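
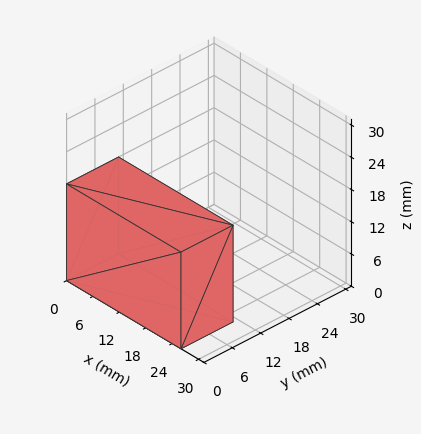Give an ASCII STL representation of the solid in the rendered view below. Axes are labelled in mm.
Reading the render: the shape is a rectangular box, roughly 26 × 11 mm footprint and 18 mm tall (dimensions read to the nearest mm from the axis ticks). For the STL, each face is triangulated and given an outward normal.

solid part
  facet normal 0.0000 0.0000 -1.0000
    outer loop
      vertex 26.0 11.0 0.0
      vertex 26.0 0.0 0.0
      vertex 0.0 0.0 0.0
    endloop
  endfacet
  facet normal 0.0000 0.0000 -1.0000
    outer loop
      vertex 0.0 11.0 0.0
      vertex 26.0 11.0 0.0
      vertex 0.0 0.0 0.0
    endloop
  endfacet
  facet normal 0.0000 0.0000 1.0000
    outer loop
      vertex 0.0 0.0 18.0
      vertex 26.0 0.0 18.0
      vertex 26.0 11.0 18.0
    endloop
  endfacet
  facet normal 0.0000 0.0000 1.0000
    outer loop
      vertex 0.0 0.0 18.0
      vertex 26.0 11.0 18.0
      vertex 0.0 11.0 18.0
    endloop
  endfacet
  facet normal 0.0000 -1.0000 0.0000
    outer loop
      vertex 0.0 0.0 0.0
      vertex 26.0 0.0 0.0
      vertex 26.0 0.0 18.0
    endloop
  endfacet
  facet normal 0.0000 -1.0000 0.0000
    outer loop
      vertex 0.0 0.0 0.0
      vertex 26.0 0.0 18.0
      vertex 0.0 0.0 18.0
    endloop
  endfacet
  facet normal 0.0000 1.0000 0.0000
    outer loop
      vertex 26.0 11.0 18.0
      vertex 26.0 11.0 0.0
      vertex 0.0 11.0 0.0
    endloop
  endfacet
  facet normal 0.0000 1.0000 0.0000
    outer loop
      vertex 0.0 11.0 18.0
      vertex 26.0 11.0 18.0
      vertex 0.0 11.0 0.0
    endloop
  endfacet
  facet normal -1.0000 0.0000 0.0000
    outer loop
      vertex 0.0 11.0 18.0
      vertex 0.0 11.0 0.0
      vertex 0.0 0.0 0.0
    endloop
  endfacet
  facet normal -1.0000 0.0000 0.0000
    outer loop
      vertex 0.0 0.0 18.0
      vertex 0.0 11.0 18.0
      vertex 0.0 0.0 0.0
    endloop
  endfacet
  facet normal 1.0000 0.0000 0.0000
    outer loop
      vertex 26.0 0.0 0.0
      vertex 26.0 11.0 0.0
      vertex 26.0 11.0 18.0
    endloop
  endfacet
  facet normal 1.0000 0.0000 0.0000
    outer loop
      vertex 26.0 0.0 0.0
      vertex 26.0 11.0 18.0
      vertex 26.0 0.0 18.0
    endloop
  endfacet
endsolid part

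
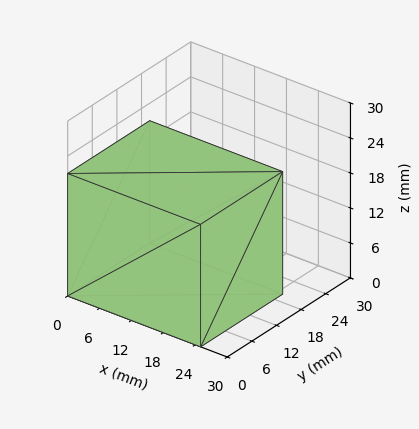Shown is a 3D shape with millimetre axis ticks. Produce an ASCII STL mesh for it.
Reading the render: the shape is a rectangular box, roughly 25 × 20 mm footprint and 21 mm tall (dimensions read to the nearest mm from the axis ticks). For the STL, each face is triangulated and given an outward normal.

solid part
  facet normal 0.0000 0.0000 -1.0000
    outer loop
      vertex 25.00 20.00 0.00
      vertex 25.00 0.00 0.00
      vertex 0.00 0.00 0.00
    endloop
  endfacet
  facet normal 0.0000 0.0000 -1.0000
    outer loop
      vertex 0.00 20.00 0.00
      vertex 25.00 20.00 0.00
      vertex 0.00 0.00 0.00
    endloop
  endfacet
  facet normal 0.0000 0.0000 1.0000
    outer loop
      vertex 0.00 0.00 21.00
      vertex 25.00 0.00 21.00
      vertex 25.00 20.00 21.00
    endloop
  endfacet
  facet normal 0.0000 0.0000 1.0000
    outer loop
      vertex 0.00 0.00 21.00
      vertex 25.00 20.00 21.00
      vertex 0.00 20.00 21.00
    endloop
  endfacet
  facet normal 0.0000 -1.0000 0.0000
    outer loop
      vertex 0.00 0.00 0.00
      vertex 25.00 0.00 0.00
      vertex 25.00 0.00 21.00
    endloop
  endfacet
  facet normal 0.0000 -1.0000 0.0000
    outer loop
      vertex 0.00 0.00 0.00
      vertex 25.00 0.00 21.00
      vertex 0.00 0.00 21.00
    endloop
  endfacet
  facet normal 0.0000 1.0000 0.0000
    outer loop
      vertex 25.00 20.00 21.00
      vertex 25.00 20.00 0.00
      vertex 0.00 20.00 0.00
    endloop
  endfacet
  facet normal 0.0000 1.0000 0.0000
    outer loop
      vertex 0.00 20.00 21.00
      vertex 25.00 20.00 21.00
      vertex 0.00 20.00 0.00
    endloop
  endfacet
  facet normal -1.0000 0.0000 0.0000
    outer loop
      vertex 0.00 20.00 21.00
      vertex 0.00 20.00 0.00
      vertex 0.00 0.00 0.00
    endloop
  endfacet
  facet normal -1.0000 0.0000 0.0000
    outer loop
      vertex 0.00 0.00 21.00
      vertex 0.00 20.00 21.00
      vertex 0.00 0.00 0.00
    endloop
  endfacet
  facet normal 1.0000 0.0000 0.0000
    outer loop
      vertex 25.00 0.00 0.00
      vertex 25.00 20.00 0.00
      vertex 25.00 20.00 21.00
    endloop
  endfacet
  facet normal 1.0000 0.0000 0.0000
    outer loop
      vertex 25.00 0.00 0.00
      vertex 25.00 20.00 21.00
      vertex 25.00 0.00 21.00
    endloop
  endfacet
endsolid part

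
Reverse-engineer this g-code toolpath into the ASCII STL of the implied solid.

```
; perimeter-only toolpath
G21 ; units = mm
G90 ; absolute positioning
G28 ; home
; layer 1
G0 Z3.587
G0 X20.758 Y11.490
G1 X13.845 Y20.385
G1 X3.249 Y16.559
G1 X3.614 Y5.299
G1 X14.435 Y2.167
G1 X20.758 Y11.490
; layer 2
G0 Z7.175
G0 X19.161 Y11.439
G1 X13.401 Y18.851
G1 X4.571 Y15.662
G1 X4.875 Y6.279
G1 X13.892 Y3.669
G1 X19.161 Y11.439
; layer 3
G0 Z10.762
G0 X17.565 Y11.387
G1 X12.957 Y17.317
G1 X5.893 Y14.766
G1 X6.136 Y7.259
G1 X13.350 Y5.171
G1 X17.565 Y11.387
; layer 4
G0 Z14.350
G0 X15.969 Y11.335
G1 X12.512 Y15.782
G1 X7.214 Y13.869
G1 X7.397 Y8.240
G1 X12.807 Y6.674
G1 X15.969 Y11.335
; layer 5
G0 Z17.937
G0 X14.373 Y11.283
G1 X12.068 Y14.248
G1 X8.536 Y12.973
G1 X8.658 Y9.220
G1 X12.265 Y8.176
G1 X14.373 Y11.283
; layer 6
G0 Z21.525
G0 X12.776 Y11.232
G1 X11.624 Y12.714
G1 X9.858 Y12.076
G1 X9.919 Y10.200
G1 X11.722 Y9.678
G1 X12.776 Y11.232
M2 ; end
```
solid part
  facet normal 0.0000 0.0000 -1.0000
    outer loop
      vertex 1.927 17.455 0.000
      vertex 14.289 21.919 0.000
      vertex 22.354 11.542 0.000
    endloop
  endfacet
  facet normal 0.0000 0.0000 -1.0000
    outer loop
      vertex 2.353 4.319 0.000
      vertex 1.927 17.455 0.000
      vertex 22.354 11.542 0.000
    endloop
  endfacet
  facet normal 0.0000 0.0000 -1.0000
    outer loop
      vertex 14.977 0.665 0.000
      vertex 2.353 4.319 0.000
      vertex 22.354 11.542 0.000
    endloop
  endfacet
  facet normal 0.7429 0.5773 0.3389
    outer loop
      vertex 22.354 11.542 0.000
      vertex 14.289 21.919 0.000
      vertex 11.180 11.180 25.112
    endloop
  endfacet
  facet normal -0.3195 0.8849 0.3389
    outer loop
      vertex 14.289 21.919 0.000
      vertex 1.927 17.455 0.000
      vertex 11.180 11.180 25.112
    endloop
  endfacet
  facet normal -0.9403 -0.0305 0.3389
    outer loop
      vertex 1.927 17.455 0.000
      vertex 2.353 4.319 0.000
      vertex 11.180 11.180 25.112
    endloop
  endfacet
  facet normal -0.2616 -0.9037 0.3389
    outer loop
      vertex 2.353 4.319 0.000
      vertex 14.977 0.665 0.000
      vertex 11.180 11.180 25.112
    endloop
  endfacet
  facet normal 0.7786 -0.5281 0.3389
    outer loop
      vertex 14.977 0.665 0.000
      vertex 22.354 11.542 0.000
      vertex 11.180 11.180 25.112
    endloop
  endfacet
endsolid part

The G0 Z moves step by Δz≈3.587 mm. The G1 loops shrink linearly with z, so the solid tapers from its base footprint up to z≈25.1. Closing with a flat bottom cap and the tapered top and triangulating gives 8 facets — a regular 5-sided pyramid, base circumscribed radius ≈ 11.2 mm, apex at z ≈ 25.1 mm.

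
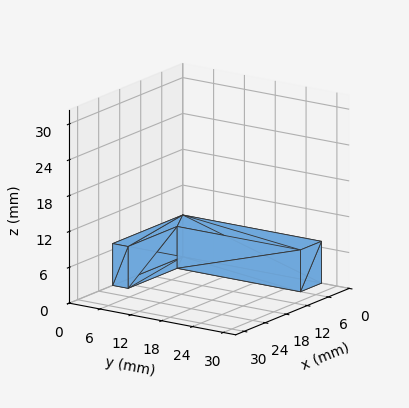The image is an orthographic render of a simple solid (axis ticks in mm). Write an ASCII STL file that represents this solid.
Reading the render: the shape is an L-shaped prism: outer 20 × 27 mm, arm thicknesses ≈ 3 mm (horizontal) and 6 mm (vertical), extruded 7 mm in z (dimensions read to the nearest mm from the axis ticks). For the STL, each face is triangulated and given an outward normal.

solid part
  facet normal 0.0000 0.0000 -1.0000
    outer loop
      vertex 20.0 3.0 0.0
      vertex 20.0 0.0 0.0
      vertex 0.0 0.0 0.0
    endloop
  endfacet
  facet normal 0.0000 0.0000 -1.0000
    outer loop
      vertex 6.0 3.0 0.0
      vertex 20.0 3.0 0.0
      vertex 0.0 0.0 0.0
    endloop
  endfacet
  facet normal 0.0000 0.0000 -1.0000
    outer loop
      vertex 6.0 27.0 0.0
      vertex 6.0 3.0 0.0
      vertex 0.0 0.0 0.0
    endloop
  endfacet
  facet normal 0.0000 0.0000 -1.0000
    outer loop
      vertex 0.0 27.0 0.0
      vertex 6.0 27.0 0.0
      vertex 0.0 0.0 0.0
    endloop
  endfacet
  facet normal 0.0000 0.0000 1.0000
    outer loop
      vertex 0.0 0.0 7.0
      vertex 20.0 0.0 7.0
      vertex 20.0 3.0 7.0
    endloop
  endfacet
  facet normal 0.0000 0.0000 1.0000
    outer loop
      vertex 0.0 0.0 7.0
      vertex 20.0 3.0 7.0
      vertex 6.0 3.0 7.0
    endloop
  endfacet
  facet normal 0.0000 0.0000 1.0000
    outer loop
      vertex 0.0 0.0 7.0
      vertex 6.0 3.0 7.0
      vertex 6.0 27.0 7.0
    endloop
  endfacet
  facet normal 0.0000 0.0000 1.0000
    outer loop
      vertex 0.0 0.0 7.0
      vertex 6.0 27.0 7.0
      vertex 0.0 27.0 7.0
    endloop
  endfacet
  facet normal 0.0000 -1.0000 0.0000
    outer loop
      vertex 0.0 0.0 0.0
      vertex 20.0 0.0 0.0
      vertex 20.0 0.0 7.0
    endloop
  endfacet
  facet normal 0.0000 -1.0000 0.0000
    outer loop
      vertex 0.0 0.0 0.0
      vertex 20.0 0.0 7.0
      vertex 0.0 0.0 7.0
    endloop
  endfacet
  facet normal 1.0000 0.0000 0.0000
    outer loop
      vertex 20.0 0.0 0.0
      vertex 20.0 3.0 0.0
      vertex 20.0 3.0 7.0
    endloop
  endfacet
  facet normal 1.0000 0.0000 0.0000
    outer loop
      vertex 20.0 0.0 0.0
      vertex 20.0 3.0 7.0
      vertex 20.0 0.0 7.0
    endloop
  endfacet
  facet normal 0.0000 1.0000 0.0000
    outer loop
      vertex 20.0 3.0 0.0
      vertex 6.0 3.0 0.0
      vertex 6.0 3.0 7.0
    endloop
  endfacet
  facet normal 0.0000 1.0000 0.0000
    outer loop
      vertex 20.0 3.0 0.0
      vertex 6.0 3.0 7.0
      vertex 20.0 3.0 7.0
    endloop
  endfacet
  facet normal 1.0000 0.0000 0.0000
    outer loop
      vertex 6.0 3.0 0.0
      vertex 6.0 27.0 0.0
      vertex 6.0 27.0 7.0
    endloop
  endfacet
  facet normal 1.0000 0.0000 0.0000
    outer loop
      vertex 6.0 3.0 0.0
      vertex 6.0 27.0 7.0
      vertex 6.0 3.0 7.0
    endloop
  endfacet
  facet normal 0.0000 1.0000 0.0000
    outer loop
      vertex 6.0 27.0 0.0
      vertex 0.0 27.0 0.0
      vertex 0.0 27.0 7.0
    endloop
  endfacet
  facet normal 0.0000 1.0000 0.0000
    outer loop
      vertex 6.0 27.0 0.0
      vertex 0.0 27.0 7.0
      vertex 6.0 27.0 7.0
    endloop
  endfacet
  facet normal -1.0000 0.0000 0.0000
    outer loop
      vertex 0.0 27.0 0.0
      vertex 0.0 0.0 0.0
      vertex 0.0 0.0 7.0
    endloop
  endfacet
  facet normal -1.0000 0.0000 0.0000
    outer loop
      vertex 0.0 27.0 0.0
      vertex 0.0 0.0 7.0
      vertex 0.0 27.0 7.0
    endloop
  endfacet
endsolid part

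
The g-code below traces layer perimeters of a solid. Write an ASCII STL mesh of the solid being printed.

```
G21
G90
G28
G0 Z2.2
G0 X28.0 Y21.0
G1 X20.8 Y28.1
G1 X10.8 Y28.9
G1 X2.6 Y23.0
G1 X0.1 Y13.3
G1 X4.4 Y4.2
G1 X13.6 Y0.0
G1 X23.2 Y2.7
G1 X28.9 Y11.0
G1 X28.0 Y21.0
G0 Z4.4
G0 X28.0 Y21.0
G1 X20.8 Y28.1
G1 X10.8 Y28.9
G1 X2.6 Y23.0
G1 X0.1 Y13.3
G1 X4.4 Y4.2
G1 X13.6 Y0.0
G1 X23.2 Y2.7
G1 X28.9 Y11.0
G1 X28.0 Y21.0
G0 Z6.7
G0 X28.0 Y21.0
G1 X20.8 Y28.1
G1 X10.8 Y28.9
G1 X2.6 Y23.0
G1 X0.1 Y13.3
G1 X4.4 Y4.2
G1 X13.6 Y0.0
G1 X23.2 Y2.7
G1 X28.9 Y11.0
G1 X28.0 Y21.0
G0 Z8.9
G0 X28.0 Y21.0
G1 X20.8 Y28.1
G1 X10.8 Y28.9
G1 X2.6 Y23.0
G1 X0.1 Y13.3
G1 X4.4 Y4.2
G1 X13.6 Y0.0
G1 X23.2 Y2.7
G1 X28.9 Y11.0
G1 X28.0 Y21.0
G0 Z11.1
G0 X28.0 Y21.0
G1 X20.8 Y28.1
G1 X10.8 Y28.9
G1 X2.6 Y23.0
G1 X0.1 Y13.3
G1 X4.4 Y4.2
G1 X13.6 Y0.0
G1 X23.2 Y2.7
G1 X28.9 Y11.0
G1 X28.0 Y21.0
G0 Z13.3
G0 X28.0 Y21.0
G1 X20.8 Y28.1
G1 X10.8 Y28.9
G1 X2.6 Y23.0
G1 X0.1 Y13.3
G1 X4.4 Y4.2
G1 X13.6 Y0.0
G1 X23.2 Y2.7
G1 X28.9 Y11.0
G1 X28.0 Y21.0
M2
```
solid part
  facet normal 0.0000 0.0000 -1.0000
    outer loop
      vertex 10.8 28.9 0.0
      vertex 20.8 28.1 0.0
      vertex 28.0 21.0 0.0
    endloop
  endfacet
  facet normal 0.0000 0.0000 -1.0000
    outer loop
      vertex 2.6 23.0 0.0
      vertex 10.8 28.9 0.0
      vertex 28.0 21.0 0.0
    endloop
  endfacet
  facet normal 0.0000 0.0000 -1.0000
    outer loop
      vertex 0.1 13.3 0.0
      vertex 2.6 23.0 0.0
      vertex 28.0 21.0 0.0
    endloop
  endfacet
  facet normal 0.0000 0.0000 -1.0000
    outer loop
      vertex 4.4 4.2 0.0
      vertex 0.1 13.3 0.0
      vertex 28.0 21.0 0.0
    endloop
  endfacet
  facet normal 0.0000 0.0000 -1.0000
    outer loop
      vertex 13.6 0.0 0.0
      vertex 4.4 4.2 0.0
      vertex 28.0 21.0 0.0
    endloop
  endfacet
  facet normal 0.0000 0.0000 -1.0000
    outer loop
      vertex 23.2 2.7 0.0
      vertex 13.6 0.0 0.0
      vertex 28.0 21.0 0.0
    endloop
  endfacet
  facet normal 0.0000 0.0000 -1.0000
    outer loop
      vertex 28.9 11.0 0.0
      vertex 23.2 2.7 0.0
      vertex 28.0 21.0 0.0
    endloop
  endfacet
  facet normal 0.0000 0.0000 1.0000
    outer loop
      vertex 28.0 21.0 13.3
      vertex 20.8 28.1 13.3
      vertex 10.8 28.9 13.3
    endloop
  endfacet
  facet normal 0.0000 0.0000 1.0000
    outer loop
      vertex 28.0 21.0 13.3
      vertex 10.8 28.9 13.3
      vertex 2.6 23.0 13.3
    endloop
  endfacet
  facet normal 0.0000 0.0000 1.0000
    outer loop
      vertex 28.0 21.0 13.3
      vertex 2.6 23.0 13.3
      vertex 0.1 13.3 13.3
    endloop
  endfacet
  facet normal 0.0000 0.0000 1.0000
    outer loop
      vertex 28.0 21.0 13.3
      vertex 0.1 13.3 13.3
      vertex 4.4 4.2 13.3
    endloop
  endfacet
  facet normal 0.0000 0.0000 1.0000
    outer loop
      vertex 28.0 21.0 13.3
      vertex 4.4 4.2 13.3
      vertex 13.6 0.0 13.3
    endloop
  endfacet
  facet normal 0.0000 0.0000 1.0000
    outer loop
      vertex 28.0 21.0 13.3
      vertex 13.6 0.0 13.3
      vertex 23.2 2.7 13.3
    endloop
  endfacet
  facet normal 0.0000 0.0000 1.0000
    outer loop
      vertex 28.0 21.0 13.3
      vertex 23.2 2.7 13.3
      vertex 28.9 11.0 13.3
    endloop
  endfacet
  facet normal 0.7021 0.7120 0.0000
    outer loop
      vertex 28.0 21.0 0.0
      vertex 20.8 28.1 0.0
      vertex 20.8 28.1 13.3
    endloop
  endfacet
  facet normal 0.7021 0.7120 0.0000
    outer loop
      vertex 28.0 21.0 0.0
      vertex 20.8 28.1 13.3
      vertex 28.0 21.0 13.3
    endloop
  endfacet
  facet normal 0.0797 0.9968 0.0000
    outer loop
      vertex 20.8 28.1 0.0
      vertex 10.8 28.9 0.0
      vertex 10.8 28.9 13.3
    endloop
  endfacet
  facet normal 0.0797 0.9968 0.0000
    outer loop
      vertex 20.8 28.1 0.0
      vertex 10.8 28.9 13.3
      vertex 20.8 28.1 13.3
    endloop
  endfacet
  facet normal -0.5840 0.8117 0.0000
    outer loop
      vertex 10.8 28.9 0.0
      vertex 2.6 23.0 0.0
      vertex 2.6 23.0 13.3
    endloop
  endfacet
  facet normal -0.5840 0.8117 0.0000
    outer loop
      vertex 10.8 28.9 0.0
      vertex 2.6 23.0 13.3
      vertex 10.8 28.9 13.3
    endloop
  endfacet
  facet normal -0.9684 0.2496 0.0000
    outer loop
      vertex 2.6 23.0 0.0
      vertex 0.1 13.3 0.0
      vertex 0.1 13.3 13.3
    endloop
  endfacet
  facet normal -0.9684 0.2496 0.0000
    outer loop
      vertex 2.6 23.0 0.0
      vertex 0.1 13.3 13.3
      vertex 2.6 23.0 13.3
    endloop
  endfacet
  facet normal -0.9041 -0.4272 0.0000
    outer loop
      vertex 0.1 13.3 0.0
      vertex 4.4 4.2 0.0
      vertex 4.4 4.2 13.3
    endloop
  endfacet
  facet normal -0.9041 -0.4272 0.0000
    outer loop
      vertex 0.1 13.3 0.0
      vertex 4.4 4.2 13.3
      vertex 0.1 13.3 13.3
    endloop
  endfacet
  facet normal -0.4153 -0.9097 0.0000
    outer loop
      vertex 4.4 4.2 0.0
      vertex 13.6 0.0 0.0
      vertex 13.6 0.0 13.3
    endloop
  endfacet
  facet normal -0.4153 -0.9097 0.0000
    outer loop
      vertex 4.4 4.2 0.0
      vertex 13.6 0.0 13.3
      vertex 4.4 4.2 13.3
    endloop
  endfacet
  facet normal 0.2707 -0.9627 0.0000
    outer loop
      vertex 13.6 0.0 0.0
      vertex 23.2 2.7 0.0
      vertex 23.2 2.7 13.3
    endloop
  endfacet
  facet normal 0.2707 -0.9627 0.0000
    outer loop
      vertex 13.6 0.0 0.0
      vertex 23.2 2.7 13.3
      vertex 13.6 0.0 13.3
    endloop
  endfacet
  facet normal 0.8243 -0.5661 0.0000
    outer loop
      vertex 23.2 2.7 0.0
      vertex 28.9 11.0 0.0
      vertex 28.9 11.0 13.3
    endloop
  endfacet
  facet normal 0.8243 -0.5661 0.0000
    outer loop
      vertex 23.2 2.7 0.0
      vertex 28.9 11.0 13.3
      vertex 23.2 2.7 13.3
    endloop
  endfacet
  facet normal 0.9960 0.0896 0.0000
    outer loop
      vertex 28.9 11.0 0.0
      vertex 28.0 21.0 0.0
      vertex 28.0 21.0 13.3
    endloop
  endfacet
  facet normal 0.9960 0.0896 0.0000
    outer loop
      vertex 28.9 11.0 0.0
      vertex 28.0 21.0 13.3
      vertex 28.9 11.0 13.3
    endloop
  endfacet
endsolid part

The G0 Z moves step by Δz≈2.2 mm. Every layer's G1 loop is the same polygon, so the solid is a straight extrusion of it from z=0 to z≈13.3. Closing with flat bottom and top caps and triangulating gives 32 facets — a regular 9-sided prism (a cylinder approximated with 9 flat sides), circumscribed radius ≈ 14.7 mm, height ≈ 13.3 mm.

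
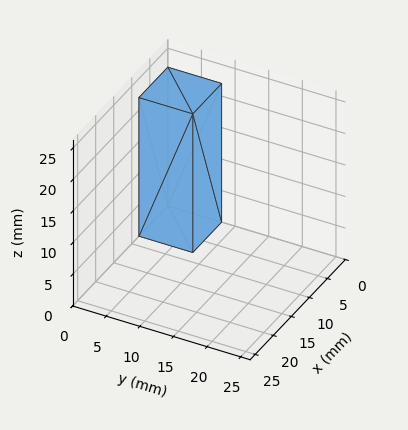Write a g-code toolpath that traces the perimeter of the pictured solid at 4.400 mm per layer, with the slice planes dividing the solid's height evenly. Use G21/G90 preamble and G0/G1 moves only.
Reading the render: the shape is a rectangular box, roughly 8 × 8 mm footprint and 22 mm tall (dimensions read to the nearest mm from the axis ticks). For the g-code, the solid's height is divided into equal slices at the stated Δz and each level perimeter traced with G1 moves after a G0 lift.

; perimeter-only toolpath
G21 ; units = mm
G90 ; absolute positioning
G28 ; home
; layer 1
G0 Z4.400
G0 X0.000 Y0.000
G1 X8.000 Y0.000
G1 X8.000 Y8.000
G1 X0.000 Y8.000
G1 X0.000 Y0.000
; layer 2
G0 Z8.800
G0 X0.000 Y0.000
G1 X8.000 Y0.000
G1 X8.000 Y8.000
G1 X0.000 Y8.000
G1 X0.000 Y0.000
; layer 3
G0 Z13.200
G0 X0.000 Y0.000
G1 X8.000 Y0.000
G1 X8.000 Y8.000
G1 X0.000 Y8.000
G1 X0.000 Y0.000
; layer 4
G0 Z17.600
G0 X0.000 Y0.000
G1 X8.000 Y0.000
G1 X8.000 Y8.000
G1 X0.000 Y8.000
G1 X0.000 Y0.000
; layer 5
G0 Z22.000
G0 X0.000 Y0.000
G1 X8.000 Y0.000
G1 X8.000 Y8.000
G1 X0.000 Y8.000
G1 X0.000 Y0.000
M2 ; end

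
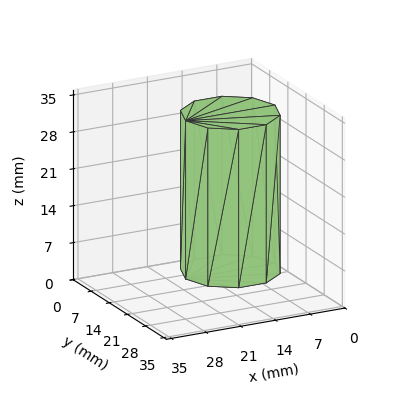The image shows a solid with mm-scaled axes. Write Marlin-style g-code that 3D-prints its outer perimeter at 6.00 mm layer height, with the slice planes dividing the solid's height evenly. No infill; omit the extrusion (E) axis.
Reading the render: the shape is a regular 10-sided prism (a cylinder approximated with 10 flat sides), circumscribed radius ≈ 9 mm, height ≈ 30 mm (dimensions read to the nearest mm from the axis ticks). For the g-code, the solid's height is divided into equal slices at the stated Δz and each level perimeter traced with G1 moves after a G0 lift.

; perimeter-only toolpath
G21 ; units = mm
G90 ; absolute positioning
G28 ; home
; layer 1
G0 Z6.00
G0 X18.00 Y9.00
G1 X16.28 Y14.29
G1 X11.78 Y17.56
G1 X6.22 Y17.56
G1 X1.72 Y14.29
G1 X0.00 Y9.00
G1 X1.72 Y3.71
G1 X6.22 Y0.44
G1 X11.78 Y0.44
G1 X16.28 Y3.71
G1 X18.00 Y9.00
; layer 2
G0 Z12.00
G0 X18.00 Y9.00
G1 X16.28 Y14.29
G1 X11.78 Y17.56
G1 X6.22 Y17.56
G1 X1.72 Y14.29
G1 X0.00 Y9.00
G1 X1.72 Y3.71
G1 X6.22 Y0.44
G1 X11.78 Y0.44
G1 X16.28 Y3.71
G1 X18.00 Y9.00
; layer 3
G0 Z18.00
G0 X18.00 Y9.00
G1 X16.28 Y14.29
G1 X11.78 Y17.56
G1 X6.22 Y17.56
G1 X1.72 Y14.29
G1 X0.00 Y9.00
G1 X1.72 Y3.71
G1 X6.22 Y0.44
G1 X11.78 Y0.44
G1 X16.28 Y3.71
G1 X18.00 Y9.00
; layer 4
G0 Z24.00
G0 X18.00 Y9.00
G1 X16.28 Y14.29
G1 X11.78 Y17.56
G1 X6.22 Y17.56
G1 X1.72 Y14.29
G1 X0.00 Y9.00
G1 X1.72 Y3.71
G1 X6.22 Y0.44
G1 X11.78 Y0.44
G1 X16.28 Y3.71
G1 X18.00 Y9.00
; layer 5
G0 Z30.00
G0 X18.00 Y9.00
G1 X16.28 Y14.29
G1 X11.78 Y17.56
G1 X6.22 Y17.56
G1 X1.72 Y14.29
G1 X0.00 Y9.00
G1 X1.72 Y3.71
G1 X6.22 Y0.44
G1 X11.78 Y0.44
G1 X16.28 Y3.71
G1 X18.00 Y9.00
M2 ; end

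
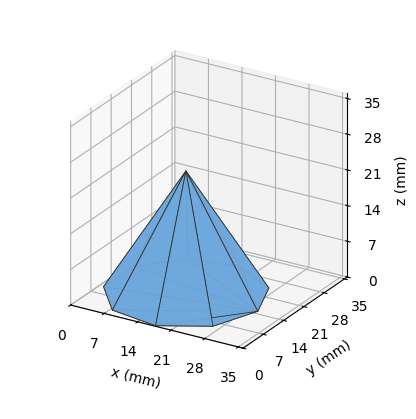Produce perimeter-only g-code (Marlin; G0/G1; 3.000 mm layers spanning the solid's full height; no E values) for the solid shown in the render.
Reading the render: the shape is a regular 9-sided pyramid, base circumscribed radius ≈ 15 mm, apex at z ≈ 24 mm (dimensions read to the nearest mm from the axis ticks). For the g-code, the solid's height is divided into equal slices at the stated Δz and each level perimeter traced with G1 moves after a G0 lift.

; perimeter-only toolpath
G21 ; units = mm
G90 ; absolute positioning
G28 ; home
; layer 1
G0 Z3.000
G0 X28.125 Y15.000
G1 X25.055 Y23.437
G1 X17.279 Y27.925
G1 X8.438 Y26.366
G1 X2.667 Y19.489
G1 X2.667 Y10.511
G1 X8.438 Y3.634
G1 X17.279 Y2.075
G1 X25.055 Y6.563
G1 X28.125 Y15.000
; layer 2
G0 Z6.000
G0 X26.250 Y15.000
G1 X23.618 Y22.232
G1 X16.954 Y26.079
G1 X9.375 Y24.742
G1 X4.429 Y18.848
G1 X4.429 Y11.152
G1 X9.375 Y5.258
G1 X16.954 Y3.921
G1 X23.618 Y7.768
G1 X26.250 Y15.000
; layer 3
G0 Z9.000
G0 X24.375 Y15.000
G1 X22.182 Y21.026
G1 X16.628 Y24.232
G1 X10.312 Y23.119
G1 X6.191 Y18.206
G1 X6.191 Y11.794
G1 X10.312 Y6.881
G1 X16.628 Y5.768
G1 X22.182 Y8.974
G1 X24.375 Y15.000
; layer 4
G0 Z12.000
G0 X22.500 Y15.000
G1 X20.745 Y19.821
G1 X16.303 Y22.386
G1 X11.250 Y21.495
G1 X7.952 Y17.565
G1 X7.952 Y12.435
G1 X11.250 Y8.505
G1 X16.303 Y7.614
G1 X20.745 Y10.179
G1 X22.500 Y15.000
; layer 5
G0 Z15.000
G0 X20.625 Y15.000
G1 X19.309 Y18.616
G1 X15.977 Y20.540
G1 X12.188 Y19.871
G1 X9.714 Y16.924
G1 X9.714 Y13.076
G1 X12.188 Y10.129
G1 X15.977 Y9.460
G1 X19.309 Y11.384
G1 X20.625 Y15.000
; layer 6
G0 Z18.000
G0 X18.750 Y15.000
G1 X17.873 Y17.410
G1 X15.651 Y18.693
G1 X13.125 Y18.247
G1 X11.476 Y16.282
G1 X11.476 Y13.717
G1 X13.125 Y11.752
G1 X15.651 Y11.307
G1 X17.873 Y12.589
G1 X18.750 Y15.000
; layer 7
G0 Z21.000
G0 X16.875 Y15.000
G1 X16.436 Y16.205
G1 X15.326 Y16.846
G1 X14.062 Y16.624
G1 X13.238 Y15.641
G1 X13.238 Y14.359
G1 X14.062 Y13.376
G1 X15.326 Y13.153
G1 X16.436 Y13.795
G1 X16.875 Y15.000
M2 ; end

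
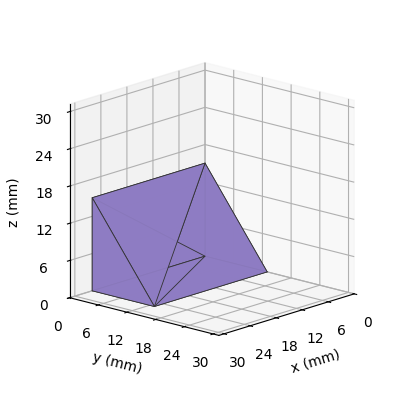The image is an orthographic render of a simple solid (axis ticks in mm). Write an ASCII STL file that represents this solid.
Reading the render: the shape is a wedge (ramp): 26 × 13 mm base, rising to 15 mm along the y=0 edge and sloping linearly to z=0 at y=13 (dimensions read to the nearest mm from the axis ticks). For the STL, each face is triangulated and given an outward normal.

solid part
  facet normal 0.0000 0.0000 -1.0000
    outer loop
      vertex 26.0 13.0 0.0
      vertex 26.0 0.0 0.0
      vertex 0.0 0.0 0.0
    endloop
  endfacet
  facet normal 0.0000 0.0000 -1.0000
    outer loop
      vertex 0.0 13.0 0.0
      vertex 26.0 13.0 0.0
      vertex 0.0 0.0 0.0
    endloop
  endfacet
  facet normal 0.0000 -1.0000 0.0000
    outer loop
      vertex 0.0 0.0 0.0
      vertex 26.0 0.0 0.0
      vertex 26.0 0.0 15.0
    endloop
  endfacet
  facet normal 0.0000 -1.0000 0.0000
    outer loop
      vertex 0.0 0.0 0.0
      vertex 26.0 0.0 15.0
      vertex 0.0 0.0 15.0
    endloop
  endfacet
  facet normal 0.0000 0.7557 0.6549
    outer loop
      vertex 0.0 0.0 15.0
      vertex 26.0 0.0 15.0
      vertex 26.0 13.0 0.0
    endloop
  endfacet
  facet normal 0.0000 0.7557 0.6549
    outer loop
      vertex 0.0 0.0 15.0
      vertex 26.0 13.0 0.0
      vertex 0.0 13.0 0.0
    endloop
  endfacet
  facet normal -1.0000 0.0000 0.0000
    outer loop
      vertex 0.0 0.0 15.0
      vertex 0.0 13.0 0.0
      vertex 0.0 0.0 0.0
    endloop
  endfacet
  facet normal 1.0000 0.0000 0.0000
    outer loop
      vertex 26.0 0.0 0.0
      vertex 26.0 13.0 0.0
      vertex 26.0 0.0 15.0
    endloop
  endfacet
endsolid part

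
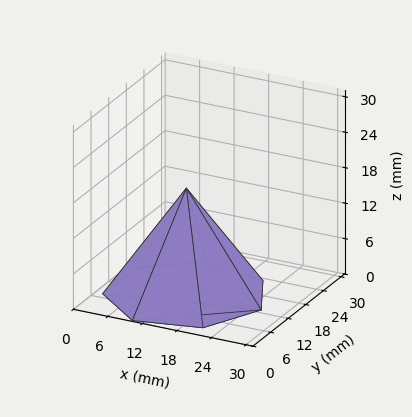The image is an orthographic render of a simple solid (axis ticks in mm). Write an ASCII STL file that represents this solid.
Reading the render: the shape is a regular 7-sided pyramid, base circumscribed radius ≈ 13 mm, apex at z ≈ 18 mm (dimensions read to the nearest mm from the axis ticks). For the STL, each face is triangulated and given an outward normal.

solid part
  facet normal 0.0000 0.0000 -1.0000
    outer loop
      vertex 10.1 25.7 0.0
      vertex 21.1 23.2 0.0
      vertex 26.0 13.0 0.0
    endloop
  endfacet
  facet normal 0.0000 0.0000 -1.0000
    outer loop
      vertex 1.3 18.6 0.0
      vertex 10.1 25.7 0.0
      vertex 26.0 13.0 0.0
    endloop
  endfacet
  facet normal 0.0000 0.0000 -1.0000
    outer loop
      vertex 1.3 7.4 0.0
      vertex 1.3 18.6 0.0
      vertex 26.0 13.0 0.0
    endloop
  endfacet
  facet normal 0.0000 0.0000 -1.0000
    outer loop
      vertex 10.1 0.3 0.0
      vertex 1.3 7.4 0.0
      vertex 26.0 13.0 0.0
    endloop
  endfacet
  facet normal 0.0000 0.0000 -1.0000
    outer loop
      vertex 21.1 2.8 0.0
      vertex 10.1 0.3 0.0
      vertex 26.0 13.0 0.0
    endloop
  endfacet
  facet normal 0.7554 0.3629 0.5456
    outer loop
      vertex 26.0 13.0 0.0
      vertex 21.1 23.2 0.0
      vertex 13.0 13.0 18.0
    endloop
  endfacet
  facet normal 0.1856 0.8167 0.5463
    outer loop
      vertex 21.1 23.2 0.0
      vertex 10.1 25.7 0.0
      vertex 13.0 13.0 18.0
    endloop
  endfacet
  facet normal -0.5264 0.6525 0.5452
    outer loop
      vertex 10.1 25.7 0.0
      vertex 1.3 18.6 0.0
      vertex 13.0 13.0 18.0
    endloop
  endfacet
  facet normal -0.8384 0.0000 0.5450
    outer loop
      vertex 1.3 18.6 0.0
      vertex 1.3 7.4 0.0
      vertex 13.0 13.0 18.0
    endloop
  endfacet
  facet normal -0.5264 -0.6525 0.5452
    outer loop
      vertex 1.3 7.4 0.0
      vertex 10.1 0.3 0.0
      vertex 13.0 13.0 18.0
    endloop
  endfacet
  facet normal 0.1856 -0.8167 0.5463
    outer loop
      vertex 10.1 0.3 0.0
      vertex 21.1 2.8 0.0
      vertex 13.0 13.0 18.0
    endloop
  endfacet
  facet normal 0.7554 -0.3629 0.5456
    outer loop
      vertex 21.1 2.8 0.0
      vertex 26.0 13.0 0.0
      vertex 13.0 13.0 18.0
    endloop
  endfacet
endsolid part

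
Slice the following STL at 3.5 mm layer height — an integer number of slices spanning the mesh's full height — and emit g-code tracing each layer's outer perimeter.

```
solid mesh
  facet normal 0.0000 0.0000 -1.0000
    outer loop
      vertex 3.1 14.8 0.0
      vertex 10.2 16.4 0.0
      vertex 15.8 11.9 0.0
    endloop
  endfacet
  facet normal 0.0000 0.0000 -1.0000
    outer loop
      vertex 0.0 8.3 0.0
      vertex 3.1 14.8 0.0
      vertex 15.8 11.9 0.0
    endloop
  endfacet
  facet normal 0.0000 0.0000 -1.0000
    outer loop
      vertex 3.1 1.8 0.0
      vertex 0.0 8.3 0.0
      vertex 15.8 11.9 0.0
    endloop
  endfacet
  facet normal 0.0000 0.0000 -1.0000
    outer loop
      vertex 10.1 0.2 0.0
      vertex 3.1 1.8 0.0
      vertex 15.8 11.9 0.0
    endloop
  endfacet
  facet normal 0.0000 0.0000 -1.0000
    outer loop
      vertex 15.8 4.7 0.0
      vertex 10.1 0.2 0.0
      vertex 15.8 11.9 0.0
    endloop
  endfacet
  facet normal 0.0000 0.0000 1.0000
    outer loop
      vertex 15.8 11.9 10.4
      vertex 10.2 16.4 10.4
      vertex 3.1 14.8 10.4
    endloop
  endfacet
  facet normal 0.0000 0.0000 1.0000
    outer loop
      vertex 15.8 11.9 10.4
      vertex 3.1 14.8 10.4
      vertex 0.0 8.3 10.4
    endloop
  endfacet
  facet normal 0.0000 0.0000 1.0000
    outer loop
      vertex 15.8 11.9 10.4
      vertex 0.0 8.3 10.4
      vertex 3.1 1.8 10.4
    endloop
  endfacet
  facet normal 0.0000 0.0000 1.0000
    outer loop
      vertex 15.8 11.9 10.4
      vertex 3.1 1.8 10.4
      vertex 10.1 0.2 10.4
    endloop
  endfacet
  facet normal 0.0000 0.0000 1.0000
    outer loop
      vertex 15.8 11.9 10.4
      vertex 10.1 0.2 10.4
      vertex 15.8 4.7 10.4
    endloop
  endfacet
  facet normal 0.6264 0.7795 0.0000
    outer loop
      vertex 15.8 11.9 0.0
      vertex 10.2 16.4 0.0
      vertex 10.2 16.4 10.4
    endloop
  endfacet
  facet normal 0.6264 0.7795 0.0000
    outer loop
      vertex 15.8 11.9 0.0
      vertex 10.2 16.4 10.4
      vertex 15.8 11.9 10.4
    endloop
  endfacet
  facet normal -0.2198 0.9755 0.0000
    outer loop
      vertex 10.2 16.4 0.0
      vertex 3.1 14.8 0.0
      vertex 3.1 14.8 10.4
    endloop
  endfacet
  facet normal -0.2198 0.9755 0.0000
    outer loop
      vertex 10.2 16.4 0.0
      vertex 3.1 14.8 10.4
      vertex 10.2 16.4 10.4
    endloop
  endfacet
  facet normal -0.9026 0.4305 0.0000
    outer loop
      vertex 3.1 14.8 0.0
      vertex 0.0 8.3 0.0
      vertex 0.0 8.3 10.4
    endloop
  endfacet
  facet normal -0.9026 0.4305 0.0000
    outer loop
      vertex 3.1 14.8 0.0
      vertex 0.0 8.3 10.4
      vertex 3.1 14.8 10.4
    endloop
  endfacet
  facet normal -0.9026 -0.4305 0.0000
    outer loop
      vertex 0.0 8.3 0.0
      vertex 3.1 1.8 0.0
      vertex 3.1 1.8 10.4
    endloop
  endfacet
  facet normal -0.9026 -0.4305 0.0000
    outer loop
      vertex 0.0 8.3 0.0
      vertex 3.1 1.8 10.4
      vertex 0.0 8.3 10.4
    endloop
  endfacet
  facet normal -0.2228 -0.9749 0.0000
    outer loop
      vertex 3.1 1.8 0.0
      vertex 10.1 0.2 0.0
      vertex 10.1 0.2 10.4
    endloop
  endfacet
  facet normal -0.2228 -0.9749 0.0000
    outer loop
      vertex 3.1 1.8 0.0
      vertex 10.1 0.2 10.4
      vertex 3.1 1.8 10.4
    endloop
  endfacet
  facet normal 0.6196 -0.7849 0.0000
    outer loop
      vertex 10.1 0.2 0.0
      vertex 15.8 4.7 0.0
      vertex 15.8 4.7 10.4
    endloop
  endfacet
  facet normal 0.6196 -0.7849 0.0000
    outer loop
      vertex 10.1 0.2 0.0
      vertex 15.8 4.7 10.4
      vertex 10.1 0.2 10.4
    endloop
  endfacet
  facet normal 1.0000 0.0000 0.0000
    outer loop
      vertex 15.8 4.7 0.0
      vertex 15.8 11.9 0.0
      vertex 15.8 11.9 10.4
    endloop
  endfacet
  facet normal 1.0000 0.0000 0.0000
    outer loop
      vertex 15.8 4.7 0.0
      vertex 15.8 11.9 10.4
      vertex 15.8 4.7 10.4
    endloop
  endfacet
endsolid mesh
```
; perimeter-only toolpath
G21 ; units = mm
G90 ; absolute positioning
G28 ; home
; layer 1
G0 Z3.5
G0 X15.8 Y11.9
G1 X10.2 Y16.4
G1 X3.1 Y14.8
G1 X0.0 Y8.3
G1 X3.1 Y1.8
G1 X10.1 Y0.2
G1 X15.8 Y4.7
G1 X15.8 Y11.9
; layer 2
G0 Z6.9
G0 X15.8 Y11.9
G1 X10.2 Y16.4
G1 X3.1 Y14.8
G1 X0.0 Y8.3
G1 X3.1 Y1.8
G1 X10.1 Y0.2
G1 X15.8 Y4.7
G1 X15.8 Y11.9
; layer 3
G0 Z10.4
G0 X15.8 Y11.9
G1 X10.2 Y16.4
G1 X3.1 Y14.8
G1 X0.0 Y8.3
G1 X3.1 Y1.8
G1 X10.1 Y0.2
G1 X15.8 Y4.7
G1 X15.8 Y11.9
M2 ; end

The solid is a regular 7-sided prism (a cylinder approximated with 7 flat sides), circumscribed radius ≈ 8.3 mm, height ≈ 10.4 mm. Slicing at Δz = 3.5 mm — 3 equal slices spanning the solid's height, so layer i sits at z = i·h/3 — gives 3 non-empty perimeters. Each is a 7-segment closed polygon; G0 lifts to the layer z and rapids to the start vertex, then G1 traces the edges.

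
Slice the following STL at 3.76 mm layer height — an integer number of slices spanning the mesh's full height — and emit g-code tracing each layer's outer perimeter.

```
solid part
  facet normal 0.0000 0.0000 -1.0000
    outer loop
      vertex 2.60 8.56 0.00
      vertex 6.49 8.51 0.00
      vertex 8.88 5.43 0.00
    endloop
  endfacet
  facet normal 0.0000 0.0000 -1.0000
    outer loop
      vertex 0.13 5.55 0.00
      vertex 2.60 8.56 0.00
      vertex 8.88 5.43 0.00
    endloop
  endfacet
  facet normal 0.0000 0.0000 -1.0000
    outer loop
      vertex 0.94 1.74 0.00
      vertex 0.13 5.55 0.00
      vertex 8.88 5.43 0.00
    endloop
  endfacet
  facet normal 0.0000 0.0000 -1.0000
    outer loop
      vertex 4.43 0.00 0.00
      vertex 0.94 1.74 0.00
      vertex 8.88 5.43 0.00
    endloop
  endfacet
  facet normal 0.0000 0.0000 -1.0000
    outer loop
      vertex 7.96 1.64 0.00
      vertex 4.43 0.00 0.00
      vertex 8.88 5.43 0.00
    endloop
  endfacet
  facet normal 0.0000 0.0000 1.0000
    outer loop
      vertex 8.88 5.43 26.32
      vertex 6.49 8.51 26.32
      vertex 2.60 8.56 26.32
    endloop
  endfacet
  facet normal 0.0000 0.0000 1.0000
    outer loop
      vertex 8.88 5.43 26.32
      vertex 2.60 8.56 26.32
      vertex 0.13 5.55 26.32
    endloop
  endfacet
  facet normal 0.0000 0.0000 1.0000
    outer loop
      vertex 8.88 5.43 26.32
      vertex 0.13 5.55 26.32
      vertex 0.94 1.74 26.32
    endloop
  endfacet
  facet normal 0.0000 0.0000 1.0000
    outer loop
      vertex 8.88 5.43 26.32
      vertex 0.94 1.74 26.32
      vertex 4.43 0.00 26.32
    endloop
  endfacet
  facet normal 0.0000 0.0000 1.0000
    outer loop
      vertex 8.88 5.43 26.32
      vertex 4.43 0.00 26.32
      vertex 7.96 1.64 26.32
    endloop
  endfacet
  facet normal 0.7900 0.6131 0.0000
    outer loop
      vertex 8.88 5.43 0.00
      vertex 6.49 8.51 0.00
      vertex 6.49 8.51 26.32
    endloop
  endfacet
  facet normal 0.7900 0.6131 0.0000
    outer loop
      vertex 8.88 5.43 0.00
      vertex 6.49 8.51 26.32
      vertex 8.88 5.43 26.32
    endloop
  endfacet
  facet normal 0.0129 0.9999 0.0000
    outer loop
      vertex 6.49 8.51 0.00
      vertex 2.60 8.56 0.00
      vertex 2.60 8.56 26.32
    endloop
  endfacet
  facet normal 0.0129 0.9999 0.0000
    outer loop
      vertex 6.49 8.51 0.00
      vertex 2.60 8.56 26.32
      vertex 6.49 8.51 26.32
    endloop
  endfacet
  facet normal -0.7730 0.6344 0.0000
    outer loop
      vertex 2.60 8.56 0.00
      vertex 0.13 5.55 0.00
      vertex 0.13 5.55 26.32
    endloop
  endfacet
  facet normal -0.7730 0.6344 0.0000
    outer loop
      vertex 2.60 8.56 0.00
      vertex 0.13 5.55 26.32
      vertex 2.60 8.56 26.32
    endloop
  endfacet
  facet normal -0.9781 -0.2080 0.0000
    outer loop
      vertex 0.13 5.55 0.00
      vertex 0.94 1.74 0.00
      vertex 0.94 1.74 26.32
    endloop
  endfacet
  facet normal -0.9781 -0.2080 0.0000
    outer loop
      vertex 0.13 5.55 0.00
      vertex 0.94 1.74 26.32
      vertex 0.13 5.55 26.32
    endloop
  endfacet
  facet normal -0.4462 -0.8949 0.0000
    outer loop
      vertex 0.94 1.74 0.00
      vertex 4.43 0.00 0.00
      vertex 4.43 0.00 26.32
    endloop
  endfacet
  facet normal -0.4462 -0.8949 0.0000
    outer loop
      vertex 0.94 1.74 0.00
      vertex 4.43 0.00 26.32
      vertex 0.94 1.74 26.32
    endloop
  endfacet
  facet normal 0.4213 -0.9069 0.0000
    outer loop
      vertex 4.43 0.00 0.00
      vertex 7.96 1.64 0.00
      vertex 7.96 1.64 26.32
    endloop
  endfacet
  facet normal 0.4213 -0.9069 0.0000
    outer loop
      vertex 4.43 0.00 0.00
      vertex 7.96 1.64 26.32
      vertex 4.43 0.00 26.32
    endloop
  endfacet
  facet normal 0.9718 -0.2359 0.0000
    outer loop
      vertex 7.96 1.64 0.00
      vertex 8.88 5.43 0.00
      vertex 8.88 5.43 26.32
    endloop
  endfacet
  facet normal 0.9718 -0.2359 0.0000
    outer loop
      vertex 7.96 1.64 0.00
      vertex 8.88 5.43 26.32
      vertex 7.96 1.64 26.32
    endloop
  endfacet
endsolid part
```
; perimeter-only toolpath
G21 ; units = mm
G90 ; absolute positioning
G28 ; home
; layer 1
G0 Z3.76
G0 X8.88 Y5.43
G1 X6.49 Y8.51
G1 X2.60 Y8.56
G1 X0.13 Y5.55
G1 X0.94 Y1.74
G1 X4.43 Y0.00
G1 X7.96 Y1.64
G1 X8.88 Y5.43
; layer 2
G0 Z7.52
G0 X8.88 Y5.43
G1 X6.49 Y8.51
G1 X2.60 Y8.56
G1 X0.13 Y5.55
G1 X0.94 Y1.74
G1 X4.43 Y0.00
G1 X7.96 Y1.64
G1 X8.88 Y5.43
; layer 3
G0 Z11.28
G0 X8.88 Y5.43
G1 X6.49 Y8.51
G1 X2.60 Y8.56
G1 X0.13 Y5.55
G1 X0.94 Y1.74
G1 X4.43 Y0.00
G1 X7.96 Y1.64
G1 X8.88 Y5.43
; layer 4
G0 Z15.04
G0 X8.88 Y5.43
G1 X6.49 Y8.51
G1 X2.60 Y8.56
G1 X0.13 Y5.55
G1 X0.94 Y1.74
G1 X4.43 Y0.00
G1 X7.96 Y1.64
G1 X8.88 Y5.43
; layer 5
G0 Z18.80
G0 X8.88 Y5.43
G1 X6.49 Y8.51
G1 X2.60 Y8.56
G1 X0.13 Y5.55
G1 X0.94 Y1.74
G1 X4.43 Y0.00
G1 X7.96 Y1.64
G1 X8.88 Y5.43
; layer 6
G0 Z22.56
G0 X8.88 Y5.43
G1 X6.49 Y8.51
G1 X2.60 Y8.56
G1 X0.13 Y5.55
G1 X0.94 Y1.74
G1 X4.43 Y0.00
G1 X7.96 Y1.64
G1 X8.88 Y5.43
; layer 7
G0 Z26.32
G0 X8.88 Y5.43
G1 X6.49 Y8.51
G1 X2.60 Y8.56
G1 X0.13 Y5.55
G1 X0.94 Y1.74
G1 X4.43 Y0.00
G1 X7.96 Y1.64
G1 X8.88 Y5.43
M2 ; end

The solid is a regular 7-sided prism (a cylinder approximated with 7 flat sides), circumscribed radius ≈ 4.49 mm, height ≈ 26.3 mm. Slicing at Δz = 3.76 mm — 7 equal slices spanning the solid's height, so layer i sits at z = i·h/7 — gives 7 non-empty perimeters. Each is a 7-segment closed polygon; G0 lifts to the layer z and rapids to the start vertex, then G1 traces the edges.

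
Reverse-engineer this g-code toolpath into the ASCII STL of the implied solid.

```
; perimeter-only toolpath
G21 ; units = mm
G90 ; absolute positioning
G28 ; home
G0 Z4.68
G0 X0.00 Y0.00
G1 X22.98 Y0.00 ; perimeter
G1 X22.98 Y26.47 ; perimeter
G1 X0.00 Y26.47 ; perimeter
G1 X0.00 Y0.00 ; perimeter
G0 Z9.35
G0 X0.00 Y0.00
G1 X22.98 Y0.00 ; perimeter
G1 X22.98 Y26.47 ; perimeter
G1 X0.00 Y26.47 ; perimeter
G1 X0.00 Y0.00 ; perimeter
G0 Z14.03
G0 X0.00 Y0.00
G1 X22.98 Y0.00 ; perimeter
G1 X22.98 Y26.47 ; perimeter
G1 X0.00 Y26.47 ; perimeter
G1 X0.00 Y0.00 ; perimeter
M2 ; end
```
solid part
  facet normal 0.0000 0.0000 -1.0000
    outer loop
      vertex 22.98 26.47 0.00
      vertex 22.98 0.00 0.00
      vertex 0.00 0.00 0.00
    endloop
  endfacet
  facet normal 0.0000 0.0000 -1.0000
    outer loop
      vertex 0.00 26.47 0.00
      vertex 22.98 26.47 0.00
      vertex 0.00 0.00 0.00
    endloop
  endfacet
  facet normal 0.0000 0.0000 1.0000
    outer loop
      vertex 0.00 0.00 14.03
      vertex 22.98 0.00 14.03
      vertex 22.98 26.47 14.03
    endloop
  endfacet
  facet normal 0.0000 0.0000 1.0000
    outer loop
      vertex 0.00 0.00 14.03
      vertex 22.98 26.47 14.03
      vertex 0.00 26.47 14.03
    endloop
  endfacet
  facet normal 0.0000 -1.0000 0.0000
    outer loop
      vertex 0.00 0.00 0.00
      vertex 22.98 0.00 0.00
      vertex 22.98 0.00 14.03
    endloop
  endfacet
  facet normal 0.0000 -1.0000 0.0000
    outer loop
      vertex 0.00 0.00 0.00
      vertex 22.98 0.00 14.03
      vertex 0.00 0.00 14.03
    endloop
  endfacet
  facet normal 0.0000 1.0000 0.0000
    outer loop
      vertex 22.98 26.47 14.03
      vertex 22.98 26.47 0.00
      vertex 0.00 26.47 0.00
    endloop
  endfacet
  facet normal 0.0000 1.0000 0.0000
    outer loop
      vertex 0.00 26.47 14.03
      vertex 22.98 26.47 14.03
      vertex 0.00 26.47 0.00
    endloop
  endfacet
  facet normal -1.0000 0.0000 0.0000
    outer loop
      vertex 0.00 26.47 14.03
      vertex 0.00 26.47 0.00
      vertex 0.00 0.00 0.00
    endloop
  endfacet
  facet normal -1.0000 0.0000 0.0000
    outer loop
      vertex 0.00 0.00 14.03
      vertex 0.00 26.47 14.03
      vertex 0.00 0.00 0.00
    endloop
  endfacet
  facet normal 1.0000 0.0000 0.0000
    outer loop
      vertex 22.98 0.00 0.00
      vertex 22.98 26.47 0.00
      vertex 22.98 26.47 14.03
    endloop
  endfacet
  facet normal 1.0000 0.0000 0.0000
    outer loop
      vertex 22.98 0.00 0.00
      vertex 22.98 26.47 14.03
      vertex 22.98 0.00 14.03
    endloop
  endfacet
endsolid part

The G0 Z moves step by Δz≈4.68 mm. Every layer's G1 loop is the same polygon, so the solid is a straight extrusion of it from z=0 to z≈14. Closing with flat bottom and top caps and triangulating gives 12 facets — a rectangular box, roughly 23 × 26.5 mm footprint and 14 mm tall.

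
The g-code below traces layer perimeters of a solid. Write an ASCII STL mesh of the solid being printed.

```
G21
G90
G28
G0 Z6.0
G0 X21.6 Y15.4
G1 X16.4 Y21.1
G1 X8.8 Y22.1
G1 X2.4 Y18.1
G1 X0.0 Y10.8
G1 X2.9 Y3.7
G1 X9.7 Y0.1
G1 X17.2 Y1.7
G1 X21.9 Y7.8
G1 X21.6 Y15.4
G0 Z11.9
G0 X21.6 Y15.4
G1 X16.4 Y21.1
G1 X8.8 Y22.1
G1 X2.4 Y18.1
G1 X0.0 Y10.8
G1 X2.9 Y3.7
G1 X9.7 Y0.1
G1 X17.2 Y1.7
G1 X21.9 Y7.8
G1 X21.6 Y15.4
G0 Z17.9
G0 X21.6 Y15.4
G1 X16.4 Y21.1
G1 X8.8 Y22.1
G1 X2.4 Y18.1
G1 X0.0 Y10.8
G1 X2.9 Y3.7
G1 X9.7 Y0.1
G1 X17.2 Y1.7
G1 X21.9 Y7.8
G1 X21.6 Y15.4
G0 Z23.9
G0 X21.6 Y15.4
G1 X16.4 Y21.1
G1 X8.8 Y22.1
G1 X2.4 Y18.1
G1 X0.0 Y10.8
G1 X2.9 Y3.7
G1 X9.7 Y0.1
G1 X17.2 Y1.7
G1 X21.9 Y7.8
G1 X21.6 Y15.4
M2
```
solid part
  facet normal 0.0000 0.0000 -1.0000
    outer loop
      vertex 8.8 22.1 0.0
      vertex 16.4 21.1 0.0
      vertex 21.6 15.4 0.0
    endloop
  endfacet
  facet normal 0.0000 0.0000 -1.0000
    outer loop
      vertex 2.4 18.1 0.0
      vertex 8.8 22.1 0.0
      vertex 21.6 15.4 0.0
    endloop
  endfacet
  facet normal 0.0000 0.0000 -1.0000
    outer loop
      vertex 0.0 10.8 0.0
      vertex 2.4 18.1 0.0
      vertex 21.6 15.4 0.0
    endloop
  endfacet
  facet normal 0.0000 0.0000 -1.0000
    outer loop
      vertex 2.9 3.7 0.0
      vertex 0.0 10.8 0.0
      vertex 21.6 15.4 0.0
    endloop
  endfacet
  facet normal 0.0000 0.0000 -1.0000
    outer loop
      vertex 9.7 0.1 0.0
      vertex 2.9 3.7 0.0
      vertex 21.6 15.4 0.0
    endloop
  endfacet
  facet normal 0.0000 0.0000 -1.0000
    outer loop
      vertex 17.2 1.7 0.0
      vertex 9.7 0.1 0.0
      vertex 21.6 15.4 0.0
    endloop
  endfacet
  facet normal 0.0000 0.0000 -1.0000
    outer loop
      vertex 21.9 7.8 0.0
      vertex 17.2 1.7 0.0
      vertex 21.6 15.4 0.0
    endloop
  endfacet
  facet normal 0.0000 0.0000 1.0000
    outer loop
      vertex 21.6 15.4 23.9
      vertex 16.4 21.1 23.9
      vertex 8.8 22.1 23.9
    endloop
  endfacet
  facet normal 0.0000 0.0000 1.0000
    outer loop
      vertex 21.6 15.4 23.9
      vertex 8.8 22.1 23.9
      vertex 2.4 18.1 23.9
    endloop
  endfacet
  facet normal 0.0000 0.0000 1.0000
    outer loop
      vertex 21.6 15.4 23.9
      vertex 2.4 18.1 23.9
      vertex 0.0 10.8 23.9
    endloop
  endfacet
  facet normal 0.0000 0.0000 1.0000
    outer loop
      vertex 21.6 15.4 23.9
      vertex 0.0 10.8 23.9
      vertex 2.9 3.7 23.9
    endloop
  endfacet
  facet normal 0.0000 0.0000 1.0000
    outer loop
      vertex 21.6 15.4 23.9
      vertex 2.9 3.7 23.9
      vertex 9.7 0.1 23.9
    endloop
  endfacet
  facet normal 0.0000 0.0000 1.0000
    outer loop
      vertex 21.6 15.4 23.9
      vertex 9.7 0.1 23.9
      vertex 17.2 1.7 23.9
    endloop
  endfacet
  facet normal 0.0000 0.0000 1.0000
    outer loop
      vertex 21.6 15.4 23.9
      vertex 17.2 1.7 23.9
      vertex 21.9 7.8 23.9
    endloop
  endfacet
  facet normal 0.7388 0.6740 0.0000
    outer loop
      vertex 21.6 15.4 0.0
      vertex 16.4 21.1 0.0
      vertex 16.4 21.1 23.9
    endloop
  endfacet
  facet normal 0.7388 0.6740 0.0000
    outer loop
      vertex 21.6 15.4 0.0
      vertex 16.4 21.1 23.9
      vertex 21.6 15.4 23.9
    endloop
  endfacet
  facet normal 0.1305 0.9915 0.0000
    outer loop
      vertex 16.4 21.1 0.0
      vertex 8.8 22.1 0.0
      vertex 8.8 22.1 23.9
    endloop
  endfacet
  facet normal 0.1305 0.9915 0.0000
    outer loop
      vertex 16.4 21.1 0.0
      vertex 8.8 22.1 23.9
      vertex 16.4 21.1 23.9
    endloop
  endfacet
  facet normal -0.5300 0.8480 0.0000
    outer loop
      vertex 8.8 22.1 0.0
      vertex 2.4 18.1 0.0
      vertex 2.4 18.1 23.9
    endloop
  endfacet
  facet normal -0.5300 0.8480 0.0000
    outer loop
      vertex 8.8 22.1 0.0
      vertex 2.4 18.1 23.9
      vertex 8.8 22.1 23.9
    endloop
  endfacet
  facet normal -0.9500 0.3123 0.0000
    outer loop
      vertex 2.4 18.1 0.0
      vertex 0.0 10.8 0.0
      vertex 0.0 10.8 23.9
    endloop
  endfacet
  facet normal -0.9500 0.3123 0.0000
    outer loop
      vertex 2.4 18.1 0.0
      vertex 0.0 10.8 23.9
      vertex 2.4 18.1 23.9
    endloop
  endfacet
  facet normal -0.9258 -0.3781 0.0000
    outer loop
      vertex 0.0 10.8 0.0
      vertex 2.9 3.7 0.0
      vertex 2.9 3.7 23.9
    endloop
  endfacet
  facet normal -0.9258 -0.3781 0.0000
    outer loop
      vertex 0.0 10.8 0.0
      vertex 2.9 3.7 23.9
      vertex 0.0 10.8 23.9
    endloop
  endfacet
  facet normal -0.4679 -0.8838 0.0000
    outer loop
      vertex 2.9 3.7 0.0
      vertex 9.7 0.1 0.0
      vertex 9.7 0.1 23.9
    endloop
  endfacet
  facet normal -0.4679 -0.8838 0.0000
    outer loop
      vertex 2.9 3.7 0.0
      vertex 9.7 0.1 23.9
      vertex 2.9 3.7 23.9
    endloop
  endfacet
  facet normal 0.2086 -0.9780 0.0000
    outer loop
      vertex 9.7 0.1 0.0
      vertex 17.2 1.7 0.0
      vertex 17.2 1.7 23.9
    endloop
  endfacet
  facet normal 0.2086 -0.9780 0.0000
    outer loop
      vertex 9.7 0.1 0.0
      vertex 17.2 1.7 23.9
      vertex 9.7 0.1 23.9
    endloop
  endfacet
  facet normal 0.7921 -0.6103 0.0000
    outer loop
      vertex 17.2 1.7 0.0
      vertex 21.9 7.8 0.0
      vertex 21.9 7.8 23.9
    endloop
  endfacet
  facet normal 0.7921 -0.6103 0.0000
    outer loop
      vertex 17.2 1.7 0.0
      vertex 21.9 7.8 23.9
      vertex 17.2 1.7 23.9
    endloop
  endfacet
  facet normal 0.9992 0.0394 0.0000
    outer loop
      vertex 21.9 7.8 0.0
      vertex 21.6 15.4 0.0
      vertex 21.6 15.4 23.9
    endloop
  endfacet
  facet normal 0.9992 0.0394 0.0000
    outer loop
      vertex 21.9 7.8 0.0
      vertex 21.6 15.4 23.9
      vertex 21.9 7.8 23.9
    endloop
  endfacet
endsolid part

The G0 Z moves step by Δz≈6.0 mm. Every layer's G1 loop is the same polygon, so the solid is a straight extrusion of it from z=0 to z≈23.9. Closing with flat bottom and top caps and triangulating gives 32 facets — a regular 9-sided prism (a cylinder approximated with 9 flat sides), circumscribed radius ≈ 11.2 mm, height ≈ 23.9 mm.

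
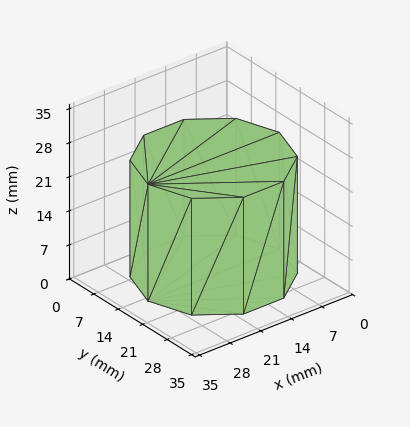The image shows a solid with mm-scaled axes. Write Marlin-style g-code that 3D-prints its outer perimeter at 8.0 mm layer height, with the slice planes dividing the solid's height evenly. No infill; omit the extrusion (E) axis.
Reading the render: the shape is a regular 10-sided prism (a cylinder approximated with 10 flat sides), circumscribed radius ≈ 15 mm, height ≈ 24 mm (dimensions read to the nearest mm from the axis ticks). For the g-code, the solid's height is divided into equal slices at the stated Δz and each level perimeter traced with G1 moves after a G0 lift.

; perimeter-only toolpath
G21 ; units = mm
G90 ; absolute positioning
G28 ; home
; layer 1
G0 Z8.0
G0 X30.0 Y15.0
G1 X27.1 Y23.8
G1 X19.6 Y29.3
G1 X10.4 Y29.3
G1 X2.9 Y23.8
G1 X0.0 Y15.0
G1 X2.9 Y6.2
G1 X10.4 Y0.7
G1 X19.6 Y0.7
G1 X27.1 Y6.2
G1 X30.0 Y15.0
; layer 2
G0 Z16.0
G0 X30.0 Y15.0
G1 X27.1 Y23.8
G1 X19.6 Y29.3
G1 X10.4 Y29.3
G1 X2.9 Y23.8
G1 X0.0 Y15.0
G1 X2.9 Y6.2
G1 X10.4 Y0.7
G1 X19.6 Y0.7
G1 X27.1 Y6.2
G1 X30.0 Y15.0
; layer 3
G0 Z24.0
G0 X30.0 Y15.0
G1 X27.1 Y23.8
G1 X19.6 Y29.3
G1 X10.4 Y29.3
G1 X2.9 Y23.8
G1 X0.0 Y15.0
G1 X2.9 Y6.2
G1 X10.4 Y0.7
G1 X19.6 Y0.7
G1 X27.1 Y6.2
G1 X30.0 Y15.0
M2 ; end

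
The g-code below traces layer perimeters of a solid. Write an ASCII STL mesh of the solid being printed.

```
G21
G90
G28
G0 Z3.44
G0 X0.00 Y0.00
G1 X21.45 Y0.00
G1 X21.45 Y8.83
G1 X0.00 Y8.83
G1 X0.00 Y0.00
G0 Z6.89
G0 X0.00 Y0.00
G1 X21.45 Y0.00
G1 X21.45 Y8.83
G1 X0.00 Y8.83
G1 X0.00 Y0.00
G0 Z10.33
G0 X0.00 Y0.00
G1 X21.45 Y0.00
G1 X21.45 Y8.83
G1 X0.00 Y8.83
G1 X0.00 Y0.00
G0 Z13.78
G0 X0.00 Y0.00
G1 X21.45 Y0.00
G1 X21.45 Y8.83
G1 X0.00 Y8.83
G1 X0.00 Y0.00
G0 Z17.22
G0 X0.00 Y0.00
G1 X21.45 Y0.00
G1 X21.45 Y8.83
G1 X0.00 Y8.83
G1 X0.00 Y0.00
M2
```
solid part
  facet normal 0.0000 0.0000 -1.0000
    outer loop
      vertex 21.45 8.83 0.00
      vertex 21.45 0.00 0.00
      vertex 0.00 0.00 0.00
    endloop
  endfacet
  facet normal 0.0000 0.0000 -1.0000
    outer loop
      vertex 0.00 8.83 0.00
      vertex 21.45 8.83 0.00
      vertex 0.00 0.00 0.00
    endloop
  endfacet
  facet normal 0.0000 0.0000 1.0000
    outer loop
      vertex 0.00 0.00 17.22
      vertex 21.45 0.00 17.22
      vertex 21.45 8.83 17.22
    endloop
  endfacet
  facet normal 0.0000 0.0000 1.0000
    outer loop
      vertex 0.00 0.00 17.22
      vertex 21.45 8.83 17.22
      vertex 0.00 8.83 17.22
    endloop
  endfacet
  facet normal 0.0000 -1.0000 0.0000
    outer loop
      vertex 0.00 0.00 0.00
      vertex 21.45 0.00 0.00
      vertex 21.45 0.00 17.22
    endloop
  endfacet
  facet normal 0.0000 -1.0000 0.0000
    outer loop
      vertex 0.00 0.00 0.00
      vertex 21.45 0.00 17.22
      vertex 0.00 0.00 17.22
    endloop
  endfacet
  facet normal 0.0000 1.0000 0.0000
    outer loop
      vertex 21.45 8.83 17.22
      vertex 21.45 8.83 0.00
      vertex 0.00 8.83 0.00
    endloop
  endfacet
  facet normal 0.0000 1.0000 0.0000
    outer loop
      vertex 0.00 8.83 17.22
      vertex 21.45 8.83 17.22
      vertex 0.00 8.83 0.00
    endloop
  endfacet
  facet normal -1.0000 0.0000 0.0000
    outer loop
      vertex 0.00 8.83 17.22
      vertex 0.00 8.83 0.00
      vertex 0.00 0.00 0.00
    endloop
  endfacet
  facet normal -1.0000 0.0000 0.0000
    outer loop
      vertex 0.00 0.00 17.22
      vertex 0.00 8.83 17.22
      vertex 0.00 0.00 0.00
    endloop
  endfacet
  facet normal 1.0000 0.0000 0.0000
    outer loop
      vertex 21.45 0.00 0.00
      vertex 21.45 8.83 0.00
      vertex 21.45 8.83 17.22
    endloop
  endfacet
  facet normal 1.0000 0.0000 0.0000
    outer loop
      vertex 21.45 0.00 0.00
      vertex 21.45 8.83 17.22
      vertex 21.45 0.00 17.22
    endloop
  endfacet
endsolid part

The G0 Z moves step by Δz≈3.44 mm. Every layer's G1 loop is the same polygon, so the solid is a straight extrusion of it from z=0 to z≈17.2. Closing with flat bottom and top caps and triangulating gives 12 facets — a rectangular box, roughly 21.4 × 8.83 mm footprint and 17.2 mm tall.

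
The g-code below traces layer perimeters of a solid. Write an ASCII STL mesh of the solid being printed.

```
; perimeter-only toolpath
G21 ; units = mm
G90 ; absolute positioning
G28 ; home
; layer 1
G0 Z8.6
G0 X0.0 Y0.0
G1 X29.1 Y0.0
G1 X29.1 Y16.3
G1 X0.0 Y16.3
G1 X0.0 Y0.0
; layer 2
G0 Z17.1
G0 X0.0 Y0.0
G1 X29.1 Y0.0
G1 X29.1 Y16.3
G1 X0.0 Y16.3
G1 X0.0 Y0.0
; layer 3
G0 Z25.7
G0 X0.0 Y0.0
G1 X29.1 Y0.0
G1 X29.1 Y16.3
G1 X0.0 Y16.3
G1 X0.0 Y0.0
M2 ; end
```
solid part
  facet normal 0.0000 0.0000 -1.0000
    outer loop
      vertex 29.1 16.3 0.0
      vertex 29.1 0.0 0.0
      vertex 0.0 0.0 0.0
    endloop
  endfacet
  facet normal 0.0000 0.0000 -1.0000
    outer loop
      vertex 0.0 16.3 0.0
      vertex 29.1 16.3 0.0
      vertex 0.0 0.0 0.0
    endloop
  endfacet
  facet normal 0.0000 0.0000 1.0000
    outer loop
      vertex 0.0 0.0 25.7
      vertex 29.1 0.0 25.7
      vertex 29.1 16.3 25.7
    endloop
  endfacet
  facet normal 0.0000 0.0000 1.0000
    outer loop
      vertex 0.0 0.0 25.7
      vertex 29.1 16.3 25.7
      vertex 0.0 16.3 25.7
    endloop
  endfacet
  facet normal 0.0000 -1.0000 0.0000
    outer loop
      vertex 0.0 0.0 0.0
      vertex 29.1 0.0 0.0
      vertex 29.1 0.0 25.7
    endloop
  endfacet
  facet normal 0.0000 -1.0000 0.0000
    outer loop
      vertex 0.0 0.0 0.0
      vertex 29.1 0.0 25.7
      vertex 0.0 0.0 25.7
    endloop
  endfacet
  facet normal 0.0000 1.0000 0.0000
    outer loop
      vertex 29.1 16.3 25.7
      vertex 29.1 16.3 0.0
      vertex 0.0 16.3 0.0
    endloop
  endfacet
  facet normal 0.0000 1.0000 0.0000
    outer loop
      vertex 0.0 16.3 25.7
      vertex 29.1 16.3 25.7
      vertex 0.0 16.3 0.0
    endloop
  endfacet
  facet normal -1.0000 0.0000 0.0000
    outer loop
      vertex 0.0 16.3 25.7
      vertex 0.0 16.3 0.0
      vertex 0.0 0.0 0.0
    endloop
  endfacet
  facet normal -1.0000 0.0000 0.0000
    outer loop
      vertex 0.0 0.0 25.7
      vertex 0.0 16.3 25.7
      vertex 0.0 0.0 0.0
    endloop
  endfacet
  facet normal 1.0000 0.0000 0.0000
    outer loop
      vertex 29.1 0.0 0.0
      vertex 29.1 16.3 0.0
      vertex 29.1 16.3 25.7
    endloop
  endfacet
  facet normal 1.0000 0.0000 0.0000
    outer loop
      vertex 29.1 0.0 0.0
      vertex 29.1 16.3 25.7
      vertex 29.1 0.0 25.7
    endloop
  endfacet
endsolid part

The G0 Z moves step by Δz≈8.6 mm. Every layer's G1 loop is the same polygon, so the solid is a straight extrusion of it from z=0 to z≈25.7. Closing with flat bottom and top caps and triangulating gives 12 facets — a rectangular box, roughly 29.1 × 16.3 mm footprint and 25.7 mm tall.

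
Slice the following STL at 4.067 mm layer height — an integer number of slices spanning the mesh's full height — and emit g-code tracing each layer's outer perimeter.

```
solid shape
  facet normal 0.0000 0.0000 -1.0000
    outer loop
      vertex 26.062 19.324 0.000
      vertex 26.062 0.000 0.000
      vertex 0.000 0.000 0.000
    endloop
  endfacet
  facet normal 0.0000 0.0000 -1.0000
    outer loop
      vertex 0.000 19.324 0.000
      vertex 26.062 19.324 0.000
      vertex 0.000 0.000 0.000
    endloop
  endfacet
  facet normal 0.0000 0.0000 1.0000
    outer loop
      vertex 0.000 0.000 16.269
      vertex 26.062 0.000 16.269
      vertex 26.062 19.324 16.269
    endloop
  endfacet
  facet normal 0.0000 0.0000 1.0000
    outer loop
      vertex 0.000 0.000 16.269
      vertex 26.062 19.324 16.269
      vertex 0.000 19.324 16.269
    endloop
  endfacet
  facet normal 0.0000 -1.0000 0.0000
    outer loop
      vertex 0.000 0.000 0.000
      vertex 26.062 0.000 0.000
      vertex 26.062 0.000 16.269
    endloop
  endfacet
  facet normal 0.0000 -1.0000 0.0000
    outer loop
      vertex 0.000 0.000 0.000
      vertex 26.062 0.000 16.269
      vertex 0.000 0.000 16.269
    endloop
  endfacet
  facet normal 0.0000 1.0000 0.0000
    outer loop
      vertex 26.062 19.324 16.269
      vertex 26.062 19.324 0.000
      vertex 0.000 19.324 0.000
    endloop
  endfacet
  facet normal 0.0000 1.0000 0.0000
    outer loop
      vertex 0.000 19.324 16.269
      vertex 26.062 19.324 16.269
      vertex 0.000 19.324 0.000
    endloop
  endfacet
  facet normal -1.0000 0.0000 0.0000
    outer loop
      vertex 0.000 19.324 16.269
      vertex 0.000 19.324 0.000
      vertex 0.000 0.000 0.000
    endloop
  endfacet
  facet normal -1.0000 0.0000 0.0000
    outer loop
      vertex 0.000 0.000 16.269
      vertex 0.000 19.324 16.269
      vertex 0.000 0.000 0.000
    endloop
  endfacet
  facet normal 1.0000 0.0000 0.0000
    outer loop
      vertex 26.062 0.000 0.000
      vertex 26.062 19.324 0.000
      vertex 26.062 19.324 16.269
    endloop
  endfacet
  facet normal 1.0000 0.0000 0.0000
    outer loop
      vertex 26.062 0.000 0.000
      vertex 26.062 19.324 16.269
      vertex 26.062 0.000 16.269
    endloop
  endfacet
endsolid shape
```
; perimeter-only toolpath
G21 ; units = mm
G90 ; absolute positioning
G28 ; home
; layer 1
G0 Z4.067
G0 X0.000 Y0.000
G1 X26.062 Y0.000
G1 X26.062 Y19.324
G1 X0.000 Y19.324
G1 X0.000 Y0.000
; layer 2
G0 Z8.134
G0 X0.000 Y0.000
G1 X26.062 Y0.000
G1 X26.062 Y19.324
G1 X0.000 Y19.324
G1 X0.000 Y0.000
; layer 3
G0 Z12.202
G0 X0.000 Y0.000
G1 X26.062 Y0.000
G1 X26.062 Y19.324
G1 X0.000 Y19.324
G1 X0.000 Y0.000
; layer 4
G0 Z16.269
G0 X0.000 Y0.000
G1 X26.062 Y0.000
G1 X26.062 Y19.324
G1 X0.000 Y19.324
G1 X0.000 Y0.000
M2 ; end

The solid is a rectangular box, roughly 26.1 × 19.3 mm footprint and 16.3 mm tall. Slicing at Δz = 4.067 mm — 4 equal slices spanning the solid's height, so layer i sits at z = i·h/4 — gives 4 non-empty perimeters. Each is a 4-segment closed polygon; G0 lifts to the layer z and rapids to the start vertex, then G1 traces the edges.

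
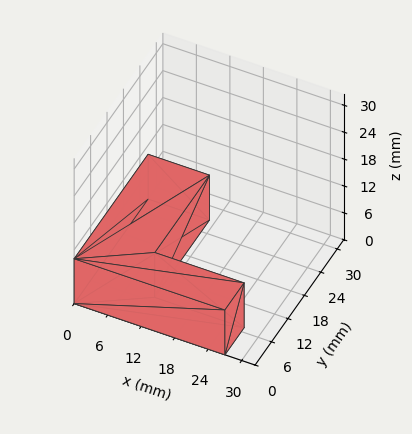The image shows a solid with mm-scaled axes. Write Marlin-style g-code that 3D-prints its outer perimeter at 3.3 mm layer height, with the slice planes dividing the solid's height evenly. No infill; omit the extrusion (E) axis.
Reading the render: the shape is an L-shaped prism: outer 27 × 27 mm, arm thicknesses ≈ 7 mm (horizontal) and 11 mm (vertical), extruded 10 mm in z (dimensions read to the nearest mm from the axis ticks). For the g-code, the solid's height is divided into equal slices at the stated Δz and each level perimeter traced with G1 moves after a G0 lift.

; perimeter-only toolpath
G21 ; units = mm
G90 ; absolute positioning
G28 ; home
; layer 1
G0 Z3.3
G0 X0.0 Y0.0
G1 X27.0 Y0.0
G1 X27.0 Y7.0
G1 X11.0 Y7.0
G1 X11.0 Y27.0
G1 X0.0 Y27.0
G1 X0.0 Y0.0
; layer 2
G0 Z6.7
G0 X0.0 Y0.0
G1 X27.0 Y0.0
G1 X27.0 Y7.0
G1 X11.0 Y7.0
G1 X11.0 Y27.0
G1 X0.0 Y27.0
G1 X0.0 Y0.0
; layer 3
G0 Z10.0
G0 X0.0 Y0.0
G1 X27.0 Y0.0
G1 X27.0 Y7.0
G1 X11.0 Y7.0
G1 X11.0 Y27.0
G1 X0.0 Y27.0
G1 X0.0 Y0.0
M2 ; end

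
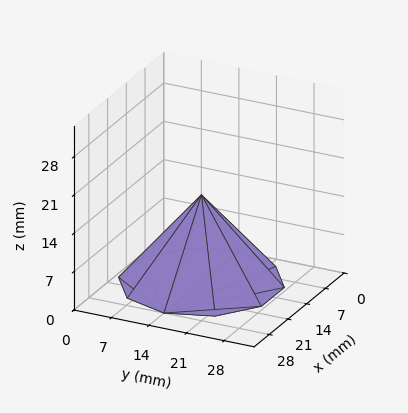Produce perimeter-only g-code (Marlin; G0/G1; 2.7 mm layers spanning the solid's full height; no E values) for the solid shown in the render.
Reading the render: the shape is a regular 10-sided pyramid, base circumscribed radius ≈ 14 mm, apex at z ≈ 16 mm (dimensions read to the nearest mm from the axis ticks). For the g-code, the solid's height is divided into equal slices at the stated Δz and each level perimeter traced with G1 moves after a G0 lift.

; perimeter-only toolpath
G21 ; units = mm
G90 ; absolute positioning
G28 ; home
; layer 1
G0 Z2.7
G0 X25.7 Y14.0
G1 X23.4 Y20.8
G1 X17.6 Y25.1
G1 X10.4 Y25.1
G1 X4.6 Y20.8
G1 X2.3 Y14.0
G1 X4.6 Y7.2
G1 X10.4 Y2.9
G1 X17.6 Y2.9
G1 X23.4 Y7.2
G1 X25.7 Y14.0
; layer 2
G0 Z5.3
G0 X23.3 Y14.0
G1 X21.5 Y19.5
G1 X16.9 Y22.9
G1 X11.1 Y22.9
G1 X6.5 Y19.5
G1 X4.7 Y14.0
G1 X6.5 Y8.5
G1 X11.1 Y5.1
G1 X16.9 Y5.1
G1 X21.5 Y8.5
G1 X23.3 Y14.0
; layer 3
G0 Z8.0
G0 X21.0 Y14.0
G1 X19.6 Y18.1
G1 X16.1 Y20.6
G1 X11.8 Y20.6
G1 X8.3 Y18.1
G1 X7.0 Y14.0
G1 X8.3 Y9.9
G1 X11.8 Y7.3
G1 X16.1 Y7.3
G1 X19.6 Y9.9
G1 X21.0 Y14.0
; layer 4
G0 Z10.7
G0 X18.7 Y14.0
G1 X17.8 Y16.7
G1 X15.4 Y18.4
G1 X12.6 Y18.4
G1 X10.2 Y16.7
G1 X9.3 Y14.0
G1 X10.2 Y11.3
G1 X12.6 Y9.6
G1 X15.4 Y9.6
G1 X17.8 Y11.3
G1 X18.7 Y14.0
; layer 5
G0 Z13.3
G0 X16.3 Y14.0
G1 X15.9 Y15.4
G1 X14.7 Y16.2
G1 X13.3 Y16.2
G1 X12.1 Y15.4
G1 X11.7 Y14.0
G1 X12.1 Y12.6
G1 X13.3 Y11.8
G1 X14.7 Y11.8
G1 X15.9 Y12.6
G1 X16.3 Y14.0
M2 ; end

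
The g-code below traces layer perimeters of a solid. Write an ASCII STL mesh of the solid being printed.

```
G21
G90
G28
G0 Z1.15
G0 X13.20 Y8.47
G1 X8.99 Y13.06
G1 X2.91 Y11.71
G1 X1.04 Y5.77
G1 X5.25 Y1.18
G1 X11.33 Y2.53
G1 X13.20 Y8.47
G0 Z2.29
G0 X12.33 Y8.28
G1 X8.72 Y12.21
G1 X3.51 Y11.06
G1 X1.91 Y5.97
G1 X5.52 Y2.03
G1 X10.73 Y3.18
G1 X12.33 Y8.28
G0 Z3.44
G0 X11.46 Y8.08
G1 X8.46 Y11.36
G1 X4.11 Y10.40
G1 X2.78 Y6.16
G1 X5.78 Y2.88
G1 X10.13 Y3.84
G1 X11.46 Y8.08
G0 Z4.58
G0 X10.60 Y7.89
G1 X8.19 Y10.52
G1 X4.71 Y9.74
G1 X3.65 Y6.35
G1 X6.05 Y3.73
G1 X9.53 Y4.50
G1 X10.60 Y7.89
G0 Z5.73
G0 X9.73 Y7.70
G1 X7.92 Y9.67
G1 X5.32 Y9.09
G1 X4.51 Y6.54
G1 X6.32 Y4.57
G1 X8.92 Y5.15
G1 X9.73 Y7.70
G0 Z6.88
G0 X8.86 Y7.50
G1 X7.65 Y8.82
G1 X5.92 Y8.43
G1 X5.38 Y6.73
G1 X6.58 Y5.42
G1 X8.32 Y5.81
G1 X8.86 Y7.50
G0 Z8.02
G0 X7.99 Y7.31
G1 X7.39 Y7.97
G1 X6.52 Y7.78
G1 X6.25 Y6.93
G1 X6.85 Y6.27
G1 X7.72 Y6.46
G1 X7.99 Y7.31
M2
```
solid part
  facet normal 0.0000 0.0000 -1.0000
    outer loop
      vertex 2.31 12.37 0.00
      vertex 9.26 13.91 0.00
      vertex 14.07 8.66 0.00
    endloop
  endfacet
  facet normal 0.0000 0.0000 -1.0000
    outer loop
      vertex 0.17 5.58 0.00
      vertex 2.31 12.37 0.00
      vertex 14.07 8.66 0.00
    endloop
  endfacet
  facet normal 0.0000 0.0000 -1.0000
    outer loop
      vertex 4.98 0.33 0.00
      vertex 0.17 5.58 0.00
      vertex 14.07 8.66 0.00
    endloop
  endfacet
  facet normal 0.0000 0.0000 -1.0000
    outer loop
      vertex 11.93 1.87 0.00
      vertex 4.98 0.33 0.00
      vertex 14.07 8.66 0.00
    endloop
  endfacet
  facet normal 0.6119 0.5606 0.5579
    outer loop
      vertex 14.07 8.66 0.00
      vertex 9.26 13.91 0.00
      vertex 7.12 7.12 9.17
    endloop
  endfacet
  facet normal -0.1795 0.8102 0.5580
    outer loop
      vertex 9.26 13.91 0.00
      vertex 2.31 12.37 0.00
      vertex 7.12 7.12 9.17
    endloop
  endfacet
  facet normal -0.7915 0.2494 0.5580
    outer loop
      vertex 2.31 12.37 0.00
      vertex 0.17 5.58 0.00
      vertex 7.12 7.12 9.17
    endloop
  endfacet
  facet normal -0.6119 -0.5606 0.5579
    outer loop
      vertex 0.17 5.58 0.00
      vertex 4.98 0.33 0.00
      vertex 7.12 7.12 9.17
    endloop
  endfacet
  facet normal 0.1795 -0.8102 0.5580
    outer loop
      vertex 4.98 0.33 0.00
      vertex 11.93 1.87 0.00
      vertex 7.12 7.12 9.17
    endloop
  endfacet
  facet normal 0.7915 -0.2494 0.5580
    outer loop
      vertex 11.93 1.87 0.00
      vertex 14.07 8.66 0.00
      vertex 7.12 7.12 9.17
    endloop
  endfacet
endsolid part

The G0 Z moves step by Δz≈1.15 mm. The G1 loops shrink linearly with z, so the solid tapers from its base footprint up to z≈9.17. Closing with a flat bottom cap and the tapered top and triangulating gives 10 facets — a regular 6-sided pyramid, base circumscribed radius ≈ 7.12 mm, apex at z ≈ 9.17 mm.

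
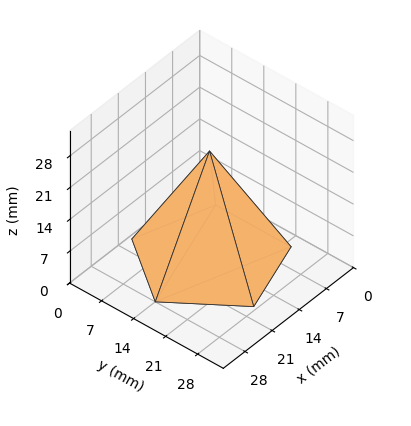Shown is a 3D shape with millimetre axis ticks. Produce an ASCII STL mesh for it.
Reading the render: the shape is a regular 5-sided pyramid, base circumscribed radius ≈ 14 mm, apex at z ≈ 24 mm (dimensions read to the nearest mm from the axis ticks). For the STL, each face is triangulated and given an outward normal.

solid part
  facet normal 0.0000 0.0000 -1.0000
    outer loop
      vertex 2.674 22.229 0.000
      vertex 18.326 27.315 0.000
      vertex 28.000 14.000 0.000
    endloop
  endfacet
  facet normal 0.0000 0.0000 -1.0000
    outer loop
      vertex 2.674 5.771 0.000
      vertex 2.674 22.229 0.000
      vertex 28.000 14.000 0.000
    endloop
  endfacet
  facet normal 0.0000 0.0000 -1.0000
    outer loop
      vertex 18.326 0.685 0.000
      vertex 2.674 5.771 0.000
      vertex 28.000 14.000 0.000
    endloop
  endfacet
  facet normal 0.7316 0.5316 0.4268
    outer loop
      vertex 28.000 14.000 0.000
      vertex 18.326 27.315 0.000
      vertex 14.000 14.000 24.000
    endloop
  endfacet
  facet normal -0.2795 0.8601 0.4268
    outer loop
      vertex 18.326 27.315 0.000
      vertex 2.674 22.229 0.000
      vertex 14.000 14.000 24.000
    endloop
  endfacet
  facet normal -0.9044 0.0000 0.4268
    outer loop
      vertex 2.674 22.229 0.000
      vertex 2.674 5.771 0.000
      vertex 14.000 14.000 24.000
    endloop
  endfacet
  facet normal -0.2795 -0.8601 0.4268
    outer loop
      vertex 2.674 5.771 0.000
      vertex 18.326 0.685 0.000
      vertex 14.000 14.000 24.000
    endloop
  endfacet
  facet normal 0.7316 -0.5316 0.4268
    outer loop
      vertex 18.326 0.685 0.000
      vertex 28.000 14.000 0.000
      vertex 14.000 14.000 24.000
    endloop
  endfacet
endsolid part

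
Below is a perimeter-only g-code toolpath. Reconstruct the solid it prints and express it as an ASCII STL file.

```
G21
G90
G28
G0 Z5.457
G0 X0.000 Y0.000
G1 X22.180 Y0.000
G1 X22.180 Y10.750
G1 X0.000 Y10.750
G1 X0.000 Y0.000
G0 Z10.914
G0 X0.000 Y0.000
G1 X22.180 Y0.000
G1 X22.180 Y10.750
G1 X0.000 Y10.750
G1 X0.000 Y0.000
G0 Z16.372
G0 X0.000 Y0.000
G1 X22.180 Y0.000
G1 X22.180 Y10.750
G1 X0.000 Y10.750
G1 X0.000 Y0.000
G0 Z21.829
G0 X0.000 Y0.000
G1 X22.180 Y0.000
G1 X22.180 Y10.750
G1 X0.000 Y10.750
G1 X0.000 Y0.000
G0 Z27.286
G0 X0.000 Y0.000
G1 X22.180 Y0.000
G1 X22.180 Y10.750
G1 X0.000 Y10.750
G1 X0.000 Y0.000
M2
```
solid part
  facet normal 0.0000 0.0000 -1.0000
    outer loop
      vertex 22.180 10.750 0.000
      vertex 22.180 0.000 0.000
      vertex 0.000 0.000 0.000
    endloop
  endfacet
  facet normal 0.0000 0.0000 -1.0000
    outer loop
      vertex 0.000 10.750 0.000
      vertex 22.180 10.750 0.000
      vertex 0.000 0.000 0.000
    endloop
  endfacet
  facet normal 0.0000 0.0000 1.0000
    outer loop
      vertex 0.000 0.000 27.286
      vertex 22.180 0.000 27.286
      vertex 22.180 10.750 27.286
    endloop
  endfacet
  facet normal 0.0000 0.0000 1.0000
    outer loop
      vertex 0.000 0.000 27.286
      vertex 22.180 10.750 27.286
      vertex 0.000 10.750 27.286
    endloop
  endfacet
  facet normal 0.0000 -1.0000 0.0000
    outer loop
      vertex 0.000 0.000 0.000
      vertex 22.180 0.000 0.000
      vertex 22.180 0.000 27.286
    endloop
  endfacet
  facet normal 0.0000 -1.0000 0.0000
    outer loop
      vertex 0.000 0.000 0.000
      vertex 22.180 0.000 27.286
      vertex 0.000 0.000 27.286
    endloop
  endfacet
  facet normal 0.0000 1.0000 0.0000
    outer loop
      vertex 22.180 10.750 27.286
      vertex 22.180 10.750 0.000
      vertex 0.000 10.750 0.000
    endloop
  endfacet
  facet normal 0.0000 1.0000 0.0000
    outer loop
      vertex 0.000 10.750 27.286
      vertex 22.180 10.750 27.286
      vertex 0.000 10.750 0.000
    endloop
  endfacet
  facet normal -1.0000 0.0000 0.0000
    outer loop
      vertex 0.000 10.750 27.286
      vertex 0.000 10.750 0.000
      vertex 0.000 0.000 0.000
    endloop
  endfacet
  facet normal -1.0000 0.0000 0.0000
    outer loop
      vertex 0.000 0.000 27.286
      vertex 0.000 10.750 27.286
      vertex 0.000 0.000 0.000
    endloop
  endfacet
  facet normal 1.0000 0.0000 0.0000
    outer loop
      vertex 22.180 0.000 0.000
      vertex 22.180 10.750 0.000
      vertex 22.180 10.750 27.286
    endloop
  endfacet
  facet normal 1.0000 0.0000 0.0000
    outer loop
      vertex 22.180 0.000 0.000
      vertex 22.180 10.750 27.286
      vertex 22.180 0.000 27.286
    endloop
  endfacet
endsolid part

The G0 Z moves step by Δz≈5.457 mm. Every layer's G1 loop is the same polygon, so the solid is a straight extrusion of it from z=0 to z≈27.3. Closing with flat bottom and top caps and triangulating gives 12 facets — a rectangular box, roughly 22.2 × 10.8 mm footprint and 27.3 mm tall.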